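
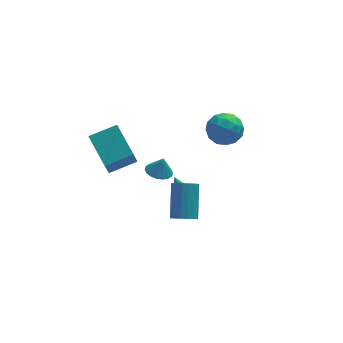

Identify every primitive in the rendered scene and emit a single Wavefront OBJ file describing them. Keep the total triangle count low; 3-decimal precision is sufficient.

v -4.075 0.649 1.341
v -4.4 -0.151 2.805
v -4.631 2.512 2.236
v -4.956 1.712 3.7
v -2.504 0.888 1.82
v -2.829 0.088 3.284
v -3.06 2.751 2.715
v -3.385 1.951 4.179
v -0.067 0.133 -1.057
v 0.496 0.626 -1.108
v -0.513 0.767 0.157
v 0.082 0.805 -1.353
v -0.401 0.67 -1.46
v -0.728 0.283 -1.378
v -0.745 -0.174 -1.146
v -0.446 -0.487 -0.872
v 0.031 -0.511 -0.684
v 0.462 -0.233 -0.671
v 0.646 0.216 -0.838
v -1.135 2.012 -0.422
v -0.494 1.572 -0.564
v -0.865 2.068 0.622
v -0.376 1.9 -0.612
v -0.408 2.25 -0.622
v -0.585 2.553 -0.593
v -0.87 2.748 -0.53
v -1.208 2.798 -0.446
v -1.531 2.692 -0.357
v -1.776 2.451 -0.281
v -1.893 2.124 -0.233
v -1.861 1.774 -0.222
v -1.684 1.471 -0.251
v -1.399 1.275 -0.314
v -1.061 1.226 -0.399
v -0.738 1.332 -0.488
v 1.847 3.894 0.992
v 2.376 4.383 0.114
v 3.464 3.317 1.646
v 3.993 3.806 0.768
v 3.502 4.449 1.565
v 2.503 4.806 1.161
v 3.337 2.894 0.599
v 2.338 3.251 0.195
v 3.298 3.766 -0.128
v 3.399 4.726 0.469
v 2.441 2.974 1.291
v 2.542 3.934 1.888
v 1.969 4.189 0.496
v 3.871 3.511 1.264
v 3.582 3.888 1.733
v 3.893 4.176 1.217
v 2.044 4.438 1.111
v 2.355 4.725 0.595
v 3.017 4.764 1.448
v 3.485 2.975 1.165
v 3.796 3.262 0.649
v 1.947 3.524 0.543
v 2.258 3.812 0.027
v 2.823 2.936 0.312
v 2.822 4.114 -0.163
v 3.773 3.774 0.222
v 3.387 3.239 0.122
v 2.8 3.448 -0.115
v 2.882 4.678 0.188
v 3.833 4.339 0.573
v 3.544 4.717 1.041
v 2.956 4.927 0.803
v 3.424 4.315 0.046
v 2.007 3.361 1.187
v 2.958 3.022 1.572
v 2.884 2.773 0.957
v 2.296 2.983 0.719
v 2.067 3.926 1.538
v 3.018 3.586 1.923
v 3.04 4.252 1.875
v 2.453 4.461 1.638
v 2.416 3.385 1.714
v -0.831 -3.469 0.862
v -0.414 -3.112 0.38
v -0.053 -1.594 1.816
v -0.469 -1.951 2.298
v -0.735 -2.983 0.325
v -0.374 -1.466 1.761
v -1.077 -2.966 0.393
v -0.716 -1.449 1.829
v -1.363 -3.064 0.569
v -1.002 -1.547 2.005
v -1.527 -3.255 0.811
v -1.166 -1.738 2.247
v -1.531 -3.494 1.066
v -1.17 -1.977 2.502
v -1.375 -3.728 1.273
v -1.014 -2.211 2.709
v -1.094 -3.902 1.387
v -0.733 -2.385 2.823
v -0.753 -3.977 1.38
v -0.392 -2.46 2.816
v -0.43 -3.936 1.255
v -0.068 -2.418 2.69
v -0.198 -3.787 1.039
v 0.163 -2.27 2.475
v -0.111 -3.565 0.783
v 0.25 -2.048 2.219
v -0.189 -3.322 0.545
v 0.172 -1.804 1.981
f 2 4 1
f 5 2 1
f 1 4 3
f 3 5 1
f 2 8 4
f 6 2 5
f 6 8 2
f 4 8 3
f 7 5 3
f 3 8 7
f 7 6 5
f 8 6 7
f 10 9 12
f 10 12 11
f 12 9 13
f 12 13 11
f 13 9 14
f 13 14 11
f 14 9 15
f 14 15 11
f 15 9 16
f 15 16 11
f 16 9 17
f 16 17 11
f 17 9 18
f 17 18 11
f 18 9 19
f 18 19 11
f 19 9 10
f 19 10 11
f 21 20 23
f 21 23 22
f 23 20 24
f 23 24 22
f 24 20 25
f 24 25 22
f 25 20 26
f 25 26 22
f 26 20 27
f 26 27 22
f 27 20 28
f 27 28 22
f 28 20 29
f 28 29 22
f 29 20 30
f 29 30 22
f 30 20 31
f 30 31 22
f 31 20 32
f 31 32 22
f 32 20 33
f 32 33 22
f 33 20 34
f 33 34 22
f 34 20 35
f 34 35 22
f 35 20 21
f 35 21 22
f 36 73 52
f 73 47 76
f 52 76 41
f 73 76 52
f 36 52 48
f 52 41 53
f 48 53 37
f 52 53 48
f 36 48 57
f 48 37 58
f 57 58 43
f 48 58 57
f 36 57 69
f 57 43 72
f 69 72 46
f 57 72 69
f 36 69 73
f 69 46 77
f 73 77 47
f 69 77 73
f 37 53 64
f 53 41 67
f 64 67 45
f 53 67 64
f 41 76 54
f 76 47 75
f 54 75 40
f 76 75 54
f 47 77 74
f 77 46 70
f 74 70 38
f 77 70 74
f 46 72 71
f 72 43 59
f 71 59 42
f 72 59 71
f 43 58 63
f 58 37 60
f 63 60 44
f 58 60 63
f 39 65 51
f 65 45 66
f 51 66 40
f 65 66 51
f 39 51 49
f 51 40 50
f 49 50 38
f 51 50 49
f 39 49 56
f 49 38 55
f 56 55 42
f 49 55 56
f 39 56 61
f 56 42 62
f 61 62 44
f 56 62 61
f 39 61 65
f 61 44 68
f 65 68 45
f 61 68 65
f 40 66 54
f 66 45 67
f 54 67 41
f 66 67 54
f 38 50 74
f 50 40 75
f 74 75 47
f 50 75 74
f 42 55 71
f 55 38 70
f 71 70 46
f 55 70 71
f 44 62 63
f 62 42 59
f 63 59 43
f 62 59 63
f 45 68 64
f 68 44 60
f 64 60 37
f 68 60 64
f 79 78 82
f 79 82 80
f 80 82 83
f 80 83 81
f 82 78 84
f 82 84 83
f 83 84 85
f 83 85 81
f 84 78 86
f 84 86 85
f 85 86 87
f 85 87 81
f 86 78 88
f 86 88 87
f 87 88 89
f 87 89 81
f 88 78 90
f 88 90 89
f 89 90 91
f 89 91 81
f 90 78 92
f 90 92 91
f 91 92 93
f 91 93 81
f 92 78 94
f 92 94 93
f 93 94 95
f 93 95 81
f 94 78 96
f 94 96 95
f 95 96 97
f 95 97 81
f 96 78 98
f 96 98 97
f 97 98 99
f 97 99 81
f 98 78 100
f 98 100 99
f 99 100 101
f 99 101 81
f 100 78 102
f 100 102 101
f 101 102 103
f 101 103 81
f 102 78 104
f 102 104 103
f 103 104 105
f 103 105 81
f 104 78 79
f 104 79 105
f 105 79 80
f 105 80 81



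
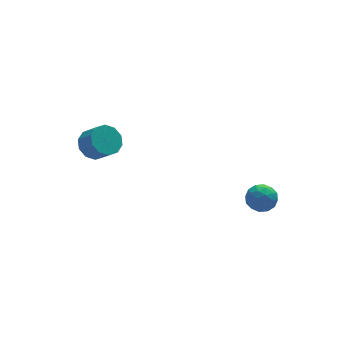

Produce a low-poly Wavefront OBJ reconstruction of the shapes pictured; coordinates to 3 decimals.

v 3.037 -1.313 1.711
v 3.698 -0.936 2.017
v 3.822 -2.164 1.063
v 4.483 -1.787 1.369
v 3.993 -2.22 1.863
v 3.508 -1.695 2.264
v 4.012 -1.405 0.816
v 3.527 -0.88 1.217
v 4.3 -0.993 1.464
v 4.289 -1.496 2.111
v 3.231 -1.604 0.969
v 3.22 -2.107 1.616
v 3.298 -1.05 1.921
v 4.222 -2.05 1.159
v 3.934 -2.305 1.45
v 4.322 -2.083 1.63
v 3.187 -1.496 2.066
v 3.575 -1.274 2.246
v 3.749 -2.029 2.156
v 3.945 -1.826 0.834
v 4.333 -1.604 1.014
v 3.198 -1.017 1.45
v 3.586 -0.795 1.63
v 3.771 -1.071 0.924
v 4.041 -0.861 1.775
v 4.503 -1.362 1.395
v 4.226 -1.138 1.07
v 3.941 -0.828 1.305
v 4.034 -1.158 2.156
v 4.496 -1.658 1.775
v 4.208 -1.913 2.066
v 3.922 -1.603 2.301
v 4.388 -1.191 1.831
v 3.024 -1.442 1.305
v 3.486 -1.942 0.924
v 3.598 -1.497 0.779
v 3.312 -1.187 1.014
v 3.017 -1.738 1.685
v 3.479 -2.239 1.305
v 3.579 -2.272 1.775
v 3.294 -1.962 2.01
v 3.132 -1.909 1.249
v -2.559 4.064 2.965
v -1.83 3.936 2.47
v -1.412 3.188 3.281
v -2.141 3.316 3.775
v -1.734 4.358 2.809
v -1.315 3.61 3.62
v -1.952 4.668 3.208
v -1.534 3.92 4.019
v -2.403 4.747 3.514
v -1.984 3.999 4.324
v -2.913 4.565 3.609
v -2.494 3.817 4.42
v -3.288 4.192 3.459
v -2.87 3.444 4.27
v -3.385 3.77 3.12
v -2.966 3.022 3.931
v -3.166 3.46 2.721
v -2.748 2.712 3.532
v -2.716 3.381 2.416
v -2.297 2.633 3.226
v -2.206 3.563 2.32
v -1.787 2.815 3.131
f 1 38 17
f 38 12 41
f 17 41 6
f 38 41 17
f 1 17 13
f 17 6 18
f 13 18 2
f 17 18 13
f 1 13 22
f 13 2 23
f 22 23 8
f 13 23 22
f 1 22 34
f 22 8 37
f 34 37 11
f 22 37 34
f 1 34 38
f 34 11 42
f 38 42 12
f 34 42 38
f 2 18 29
f 18 6 32
f 29 32 10
f 18 32 29
f 6 41 19
f 41 12 40
f 19 40 5
f 41 40 19
f 12 42 39
f 42 11 35
f 39 35 3
f 42 35 39
f 11 37 36
f 37 8 24
f 36 24 7
f 37 24 36
f 8 23 28
f 23 2 25
f 28 25 9
f 23 25 28
f 4 30 16
f 30 10 31
f 16 31 5
f 30 31 16
f 4 16 14
f 16 5 15
f 14 15 3
f 16 15 14
f 4 14 21
f 14 3 20
f 21 20 7
f 14 20 21
f 4 21 26
f 21 7 27
f 26 27 9
f 21 27 26
f 4 26 30
f 26 9 33
f 30 33 10
f 26 33 30
f 5 31 19
f 31 10 32
f 19 32 6
f 31 32 19
f 3 15 39
f 15 5 40
f 39 40 12
f 15 40 39
f 7 20 36
f 20 3 35
f 36 35 11
f 20 35 36
f 9 27 28
f 27 7 24
f 28 24 8
f 27 24 28
f 10 33 29
f 33 9 25
f 29 25 2
f 33 25 29
f 44 43 47
f 44 47 45
f 45 47 48
f 45 48 46
f 47 43 49
f 47 49 48
f 48 49 50
f 48 50 46
f 49 43 51
f 49 51 50
f 50 51 52
f 50 52 46
f 51 43 53
f 51 53 52
f 52 53 54
f 52 54 46
f 53 43 55
f 53 55 54
f 54 55 56
f 54 56 46
f 55 43 57
f 55 57 56
f 56 57 58
f 56 58 46
f 57 43 59
f 57 59 58
f 58 59 60
f 58 60 46
f 59 43 61
f 59 61 60
f 60 61 62
f 60 62 46
f 61 43 63
f 61 63 62
f 62 63 64
f 62 64 46
f 63 43 44
f 63 44 64
f 64 44 45
f 64 45 46



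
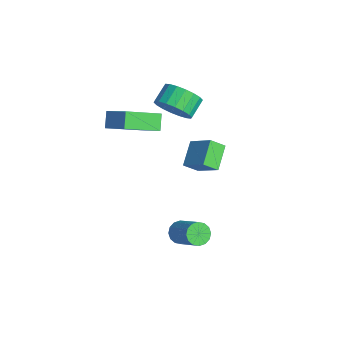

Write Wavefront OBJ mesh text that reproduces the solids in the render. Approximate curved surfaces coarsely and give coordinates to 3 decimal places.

v -2.828 -1.529 2.72
v -1.956 -0.999 2.922
v -2.56 -0.241 3.541
v -3.432 -0.771 3.34
v -2.109 -0.802 2.532
v -2.712 -0.044 3.151
v -2.404 -0.749 2.179
v -3.007 0.009 2.798
v -2.783 -0.85 1.934
v -3.386 -0.092 2.553
v -3.171 -1.086 1.844
v -3.774 -0.328 2.463
v -3.491 -1.41 1.928
v -4.095 -0.652 2.547
v -3.68 -1.757 2.169
v -4.284 -0.999 2.788
v -3.7 -2.059 2.519
v -4.304 -1.301 3.138
v -3.548 -2.256 2.909
v -4.151 -1.498 3.528
v -3.253 -2.309 3.262
v -3.856 -1.551 3.881
v -2.874 -2.208 3.507
v -3.477 -1.45 4.126
v -2.486 -1.972 3.597
v -3.089 -1.214 4.216
v -2.165 -1.648 3.513
v -2.769 -0.89 4.132
v -1.976 -1.301 3.272
v -2.58 -0.543 3.891
v -4.119 -4.47 2.4
v -2.734 -3.922 3.357
v -4.277 -2.623 1.572
v -2.892 -2.076 2.528
v -3.508 -4.744 1.672
v -2.123 -4.197 2.628
v -3.666 -2.898 0.843
v -2.281 -2.35 1.8
v -1.503 -1.459 -0.473
v -2.503 -0.735 0.325
v -1.438 -0.718 -1.063
v -2.437 0.006 -0.265
v -0.343 -0.846 0.425
v -1.342 -0.122 1.223
v -0.277 -0.105 -0.165
v -1.277 0.619 0.633
v 0.9 -2.414 -3.266
v 1.316 -2.528 -3.766
v 2.716 -2.12 -2.694
v 2.3 -2.006 -2.194
v 1.237 -2.196 -3.79
v 2.638 -1.788 -2.718
v 1.069 -1.923 -3.673
v 2.469 -1.515 -2.601
v 0.855 -1.781 -3.448
v 2.255 -1.373 -2.376
v 0.653 -1.809 -3.174
v 2.053 -1.401 -2.101
v 0.517 -1.999 -2.924
v 1.917 -1.591 -1.852
v 0.484 -2.3 -2.766
v 1.884 -1.892 -1.694
v 0.562 -2.632 -2.742
v 1.963 -2.224 -1.67
v 0.731 -2.905 -2.859
v 2.131 -2.497 -1.787
v 0.945 -3.047 -3.084
v 2.345 -2.639 -2.012
v 1.147 -3.019 -3.359
v 2.547 -2.611 -2.286
v 1.283 -2.829 -3.608
v 2.683 -2.421 -2.536
f 2 1 5
f 2 5 3
f 3 5 6
f 3 6 4
f 5 1 7
f 5 7 6
f 6 7 8
f 6 8 4
f 7 1 9
f 7 9 8
f 8 9 10
f 8 10 4
f 9 1 11
f 9 11 10
f 10 11 12
f 10 12 4
f 11 1 13
f 11 13 12
f 12 13 14
f 12 14 4
f 13 1 15
f 13 15 14
f 14 15 16
f 14 16 4
f 15 1 17
f 15 17 16
f 16 17 18
f 16 18 4
f 17 1 19
f 17 19 18
f 18 19 20
f 18 20 4
f 19 1 21
f 19 21 20
f 20 21 22
f 20 22 4
f 21 1 23
f 21 23 22
f 22 23 24
f 22 24 4
f 23 1 25
f 23 25 24
f 24 25 26
f 24 26 4
f 25 1 27
f 25 27 26
f 26 27 28
f 26 28 4
f 27 1 29
f 27 29 28
f 28 29 30
f 28 30 4
f 29 1 2
f 29 2 30
f 30 2 3
f 30 3 4
f 32 34 31
f 35 32 31
f 31 34 33
f 33 35 31
f 32 38 34
f 36 32 35
f 36 38 32
f 34 38 33
f 37 35 33
f 33 38 37
f 37 36 35
f 38 36 37
f 40 42 39
f 43 40 39
f 39 42 41
f 41 43 39
f 40 46 42
f 44 40 43
f 44 46 40
f 42 46 41
f 45 43 41
f 41 46 45
f 45 44 43
f 46 44 45
f 48 47 51
f 48 51 49
f 49 51 52
f 49 52 50
f 51 47 53
f 51 53 52
f 52 53 54
f 52 54 50
f 53 47 55
f 53 55 54
f 54 55 56
f 54 56 50
f 55 47 57
f 55 57 56
f 56 57 58
f 56 58 50
f 57 47 59
f 57 59 58
f 58 59 60
f 58 60 50
f 59 47 61
f 59 61 60
f 60 61 62
f 60 62 50
f 61 47 63
f 61 63 62
f 62 63 64
f 62 64 50
f 63 47 65
f 63 65 64
f 64 65 66
f 64 66 50
f 65 47 67
f 65 67 66
f 66 67 68
f 66 68 50
f 67 47 69
f 67 69 68
f 68 69 70
f 68 70 50
f 69 47 71
f 69 71 70
f 70 71 72
f 70 72 50
f 71 47 48
f 71 48 72
f 72 48 49
f 72 49 50



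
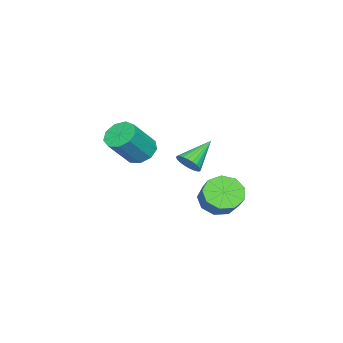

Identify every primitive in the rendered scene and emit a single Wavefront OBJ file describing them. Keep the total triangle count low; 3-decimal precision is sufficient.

v 1.484 2.441 -0.519
v 2.275 1.899 -0.868
v 3.067 2.478 0.03
v 2.276 3.019 0.379
v 2.227 2.503 -1.215
v 3.019 3.082 -0.317
v 1.832 3.077 -1.236
v 2.624 3.656 -0.338
v 1.274 3.354 -0.922
v 2.065 3.933 -0.024
v 0.814 3.203 -0.419
v 1.606 3.782 0.479
v 0.668 2.695 0.037
v 1.46 3.274 0.935
v 0.903 2.069 0.233
v 1.695 2.648 1.131
v 1.411 1.616 0.077
v 2.203 2.195 0.975
v 1.953 1.549 -0.358
v 2.745 2.128 0.54
v -0.825 -2.526 0.703
v -0.216 -2.834 0.101
v 0.994 -3.402 1.615
v 0.385 -3.094 2.217
v -0.101 -2.237 0.233
v 1.109 -2.805 1.747
v -0.325 -1.775 0.585
v 0.885 -2.343 2.099
v -0.783 -1.664 0.992
v 0.428 -2.232 2.506
v -1.26 -1.957 1.264
v -0.05 -2.525 2.778
v -1.534 -2.516 1.273
v -0.324 -3.084 2.788
v -1.476 -3.079 1.016
v -0.266 -3.647 2.53
v -1.114 -3.384 0.612
v 0.096 -3.952 2.126
v -0.616 -3.287 0.25
v 0.594 -3.855 1.765
v -0.042 0.279 0.684
v 0.344 0.853 0.884
v -1.438 0.861 1.716
v 0.215 0.951 0.654
v 0.047 0.947 0.429
v -0.134 0.841 0.243
v -0.302 0.649 0.124
v -0.43 0.402 0.09
v -0.499 0.135 0.147
v -0.499 -0.109 0.285
v -0.429 -0.294 0.485
v -0.3 -0.392 0.714
v -0.132 -0.388 0.939
v 0.05 -0.282 1.126
v 0.218 -0.091 1.245
v 0.346 0.157 1.278
v 0.415 0.423 1.222
v 0.414 0.668 1.083
f 2 1 5
f 2 5 3
f 3 5 6
f 3 6 4
f 5 1 7
f 5 7 6
f 6 7 8
f 6 8 4
f 7 1 9
f 7 9 8
f 8 9 10
f 8 10 4
f 9 1 11
f 9 11 10
f 10 11 12
f 10 12 4
f 11 1 13
f 11 13 12
f 12 13 14
f 12 14 4
f 13 1 15
f 13 15 14
f 14 15 16
f 14 16 4
f 15 1 17
f 15 17 16
f 16 17 18
f 16 18 4
f 17 1 19
f 17 19 18
f 18 19 20
f 18 20 4
f 19 1 2
f 19 2 20
f 20 2 3
f 20 3 4
f 22 21 25
f 22 25 23
f 23 25 26
f 23 26 24
f 25 21 27
f 25 27 26
f 26 27 28
f 26 28 24
f 27 21 29
f 27 29 28
f 28 29 30
f 28 30 24
f 29 21 31
f 29 31 30
f 30 31 32
f 30 32 24
f 31 21 33
f 31 33 32
f 32 33 34
f 32 34 24
f 33 21 35
f 33 35 34
f 34 35 36
f 34 36 24
f 35 21 37
f 35 37 36
f 36 37 38
f 36 38 24
f 37 21 39
f 37 39 38
f 38 39 40
f 38 40 24
f 39 21 22
f 39 22 40
f 40 22 23
f 40 23 24
f 42 41 44
f 42 44 43
f 44 41 45
f 44 45 43
f 45 41 46
f 45 46 43
f 46 41 47
f 46 47 43
f 47 41 48
f 47 48 43
f 48 41 49
f 48 49 43
f 49 41 50
f 49 50 43
f 50 41 51
f 50 51 43
f 51 41 52
f 51 52 43
f 52 41 53
f 52 53 43
f 53 41 54
f 53 54 43
f 54 41 55
f 54 55 43
f 55 41 56
f 55 56 43
f 56 41 57
f 56 57 43
f 57 41 58
f 57 58 43
f 58 41 42
f 58 42 43



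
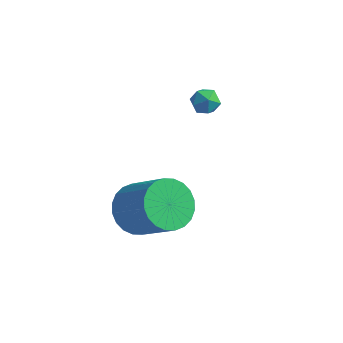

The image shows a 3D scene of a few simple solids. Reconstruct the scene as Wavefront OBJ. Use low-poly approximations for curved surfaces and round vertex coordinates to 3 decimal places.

v -1.27 -3.064 -0.456
v -0.714 -2.177 -0.796
v 0.825 -2.57 0.697
v 0.27 -3.456 1.036
v -0.965 -2.007 -0.492
v 0.574 -2.4 1
v -1.263 -1.998 -0.183
v 0.277 -2.391 1.31
v -1.561 -2.151 0.084
v -0.022 -2.544 1.577
v -1.816 -2.443 0.27
v -0.276 -2.836 1.762
v -1.987 -2.83 0.344
v -0.447 -3.222 1.837
v -2.049 -3.252 0.297
v -0.509 -3.644 1.79
v -1.992 -3.645 0.135
v -0.452 -4.038 1.628
v -1.825 -3.95 -0.117
v -0.286 -4.343 1.376
v -1.574 -4.12 -0.42
v -0.035 -4.513 1.072
v -1.277 -4.129 -0.73
v 0.263 -4.522 0.763
v -0.978 -3.976 -0.997
v 0.561 -4.369 0.496
v -0.724 -3.684 -1.182
v 0.816 -4.077 0.31
v -0.553 -3.298 -1.257
v 0.987 -3.69 0.236
v -0.491 -2.876 -1.21
v 1.049 -3.268 0.283
v -0.548 -2.482 -1.048
v 0.992 -2.875 0.445
v -0.918 1.585 2.896
v -0.336 1.661 2.612
v -0.784 0.539 2.888
v -0.202 0.615 2.604
v -0.291 0.802 3.223
v -0.373 1.449 3.227
v -0.747 0.751 2.273
v -0.829 1.398 2.277
v -0.23 1.146 2.227
v 0.052 1.177 2.814
v -1.172 1.023 2.686
v -0.89 1.054 3.273
f 2 1 5
f 2 5 3
f 3 5 6
f 3 6 4
f 5 1 7
f 5 7 6
f 6 7 8
f 6 8 4
f 7 1 9
f 7 9 8
f 8 9 10
f 8 10 4
f 9 1 11
f 9 11 10
f 10 11 12
f 10 12 4
f 11 1 13
f 11 13 12
f 12 13 14
f 12 14 4
f 13 1 15
f 13 15 14
f 14 15 16
f 14 16 4
f 15 1 17
f 15 17 16
f 16 17 18
f 16 18 4
f 17 1 19
f 17 19 18
f 18 19 20
f 18 20 4
f 19 1 21
f 19 21 20
f 20 21 22
f 20 22 4
f 21 1 23
f 21 23 22
f 22 23 24
f 22 24 4
f 23 1 25
f 23 25 24
f 24 25 26
f 24 26 4
f 25 1 27
f 25 27 26
f 26 27 28
f 26 28 4
f 27 1 29
f 27 29 28
f 28 29 30
f 28 30 4
f 29 1 31
f 29 31 30
f 30 31 32
f 30 32 4
f 31 1 33
f 31 33 32
f 32 33 34
f 32 34 4
f 33 1 2
f 33 2 34
f 34 2 3
f 34 3 4
f 35 46 40
f 35 40 36
f 35 36 42
f 35 42 45
f 35 45 46
f 36 40 44
f 40 46 39
f 46 45 37
f 45 42 41
f 42 36 43
f 38 44 39
f 38 39 37
f 38 37 41
f 38 41 43
f 38 43 44
f 39 44 40
f 37 39 46
f 41 37 45
f 43 41 42
f 44 43 36



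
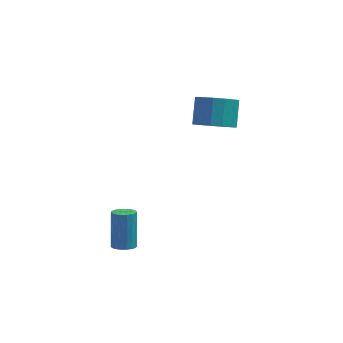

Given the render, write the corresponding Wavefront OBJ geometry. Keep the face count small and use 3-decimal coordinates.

v 3.13 2.416 -0.844
v 3.723 2.887 -1.367
v 3.823 3.814 -0.419
v 3.23 3.344 0.104
v 3.293 3.054 -1.486
v 3.393 3.982 -0.538
v 2.82 3.051 -1.433
v 2.92 3.979 -0.485
v 2.43 2.878 -1.222
v 2.53 3.806 -0.274
v 2.227 2.581 -0.91
v 2.327 3.508 0.038
v 2.267 2.24 -0.58
v 2.367 3.167 0.368
v 2.537 1.946 -0.321
v 2.637 2.873 0.627
v 2.967 1.778 -0.202
v 3.067 2.706 0.746
v 3.44 1.781 -0.255
v 3.54 2.709 0.693
v 3.83 1.954 -0.466
v 3.93 2.882 0.482
v 4.033 2.252 -0.778
v 4.133 3.179 0.17
v 3.993 2.593 -1.108
v 4.093 3.52 -0.16
v -0.422 -2.341 -4.179
v -0.083 -2.679 -3.975
v -0.098 -1.836 -2.557
v -0.438 -1.499 -2.761
v 0.048 -2.53 -4.062
v 0.033 -1.687 -2.644
v 0.097 -2.349 -4.169
v 0.082 -1.506 -2.751
v 0.057 -2.166 -4.278
v 0.042 -1.323 -2.86
v -0.066 -2.014 -4.37
v -0.081 -1.171 -2.951
v -0.251 -1.919 -4.429
v -0.266 -1.076 -3.01
v -0.465 -1.896 -4.444
v -0.481 -1.053 -3.026
v -0.673 -1.951 -4.414
v -0.688 -1.108 -2.996
v -0.836 -2.073 -4.343
v -0.851 -1.23 -2.925
v -0.929 -2.241 -4.244
v -0.944 -1.398 -2.826
v -0.933 -2.427 -4.134
v -0.948 -1.584 -2.715
v -0.85 -2.598 -4.031
v -0.865 -1.755 -2.613
v -0.692 -2.725 -3.954
v -0.707 -1.882 -2.536
v -0.488 -2.785 -3.916
v -0.503 -1.942 -2.498
v -0.273 -2.769 -3.924
v -0.288 -1.926 -2.505
f 2 1 5
f 2 5 3
f 3 5 6
f 3 6 4
f 5 1 7
f 5 7 6
f 6 7 8
f 6 8 4
f 7 1 9
f 7 9 8
f 8 9 10
f 8 10 4
f 9 1 11
f 9 11 10
f 10 11 12
f 10 12 4
f 11 1 13
f 11 13 12
f 12 13 14
f 12 14 4
f 13 1 15
f 13 15 14
f 14 15 16
f 14 16 4
f 15 1 17
f 15 17 16
f 16 17 18
f 16 18 4
f 17 1 19
f 17 19 18
f 18 19 20
f 18 20 4
f 19 1 21
f 19 21 20
f 20 21 22
f 20 22 4
f 21 1 23
f 21 23 22
f 22 23 24
f 22 24 4
f 23 1 25
f 23 25 24
f 24 25 26
f 24 26 4
f 25 1 2
f 25 2 26
f 26 2 3
f 26 3 4
f 28 27 31
f 28 31 29
f 29 31 32
f 29 32 30
f 31 27 33
f 31 33 32
f 32 33 34
f 32 34 30
f 33 27 35
f 33 35 34
f 34 35 36
f 34 36 30
f 35 27 37
f 35 37 36
f 36 37 38
f 36 38 30
f 37 27 39
f 37 39 38
f 38 39 40
f 38 40 30
f 39 27 41
f 39 41 40
f 40 41 42
f 40 42 30
f 41 27 43
f 41 43 42
f 42 43 44
f 42 44 30
f 43 27 45
f 43 45 44
f 44 45 46
f 44 46 30
f 45 27 47
f 45 47 46
f 46 47 48
f 46 48 30
f 47 27 49
f 47 49 48
f 48 49 50
f 48 50 30
f 49 27 51
f 49 51 50
f 50 51 52
f 50 52 30
f 51 27 53
f 51 53 52
f 52 53 54
f 52 54 30
f 53 27 55
f 53 55 54
f 54 55 56
f 54 56 30
f 55 27 57
f 55 57 56
f 56 57 58
f 56 58 30
f 57 27 28
f 57 28 58
f 58 28 29
f 58 29 30



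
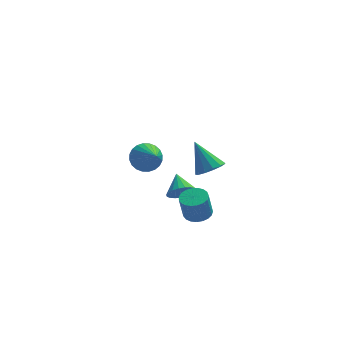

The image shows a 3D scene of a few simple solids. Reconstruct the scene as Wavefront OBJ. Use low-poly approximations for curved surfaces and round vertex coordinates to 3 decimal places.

v 0.83 -2.138 2.24
v 1.652 -1.681 2.429
v -0.07 -1.222 3.94
v 1.368 -1.356 2.103
v 0.913 -1.279 1.821
v 0.432 -1.474 1.672
v 0.076 -1.881 1.703
v -0.04 -2.369 1.905
v 0.12 -2.784 2.213
v 0.505 -2.994 2.53
v 0.993 -2.932 2.755
v 1.429 -2.618 2.816
v 1.675 -2.152 2.695
v 0.07 -3.869 -0.297
v 0.632 -4.519 -0.296
v 0.373 -4.742 1.277
v -0.19 -4.091 1.277
v 0.842 -4.24 -0.222
v 0.582 -4.462 1.352
v 0.919 -3.896 -0.16
v 0.659 -4.118 1.413
v 0.848 -3.547 -0.123
v 0.588 -3.769 1.451
v 0.643 -3.254 -0.115
v 0.384 -3.476 1.458
v 0.339 -3.067 -0.139
v 0.079 -3.29 1.434
v -0.012 -3.019 -0.19
v -0.271 -3.242 1.383
v -0.348 -3.118 -0.26
v -0.608 -3.341 1.314
v -0.612 -3.347 -0.335
v -0.872 -3.569 1.238
v -0.759 -3.666 -0.405
v -1.018 -3.888 1.169
v -0.762 -4.02 -0.455
v -1.022 -4.242 1.118
v -0.621 -4.347 -0.478
v -0.881 -4.57 1.095
v -0.361 -4.593 -0.47
v -0.621 -4.815 1.103
v -0.026 -4.713 -0.432
v -0.286 -4.935 1.141
v 0.325 -4.687 -0.37
v 0.065 -4.909 1.203
v -2.882 4.209 -1.352
v -2.333 3.782 -2.178
v -2.238 2.631 -0.108
v -2.042 4.035 -2.008
v -1.879 4.314 -1.738
v -1.868 4.578 -1.409
v -2.012 4.785 -1.071
v -2.288 4.904 -0.777
v -2.655 4.918 -0.569
v -3.056 4.824 -0.481
v -3.431 4.636 -0.526
v -3.722 4.383 -0.696
v -3.885 4.104 -0.966
v -3.895 3.841 -1.295
v -3.752 3.634 -1.632
v -3.475 3.514 -1.927
v -3.109 3.5 -2.134
v -2.707 3.594 -2.222
v -0.78 -0.394 -1.182
v 0.014 -0.502 -0.69
v -1.08 0.874 -0.418
v 0.135 -0.289 -0.995
v 0.098 -0.095 -1.332
v -0.09 0.047 -1.644
v -0.398 0.114 -1.875
v -0.773 0.092 -1.986
v -1.148 -0.013 -1.958
v -1.46 -0.185 -1.796
v -1.654 -0.392 -1.528
v -1.697 -0.6 -1.2
v -1.581 -0.772 -0.869
v -1.327 -0.879 -0.591
v -0.979 -0.902 -0.416
v -0.596 -0.837 -0.373
v -0.244 -0.695 -0.47
f 2 1 4
f 2 4 3
f 4 1 5
f 4 5 3
f 5 1 6
f 5 6 3
f 6 1 7
f 6 7 3
f 7 1 8
f 7 8 3
f 8 1 9
f 8 9 3
f 9 1 10
f 9 10 3
f 10 1 11
f 10 11 3
f 11 1 12
f 11 12 3
f 12 1 13
f 12 13 3
f 13 1 2
f 13 2 3
f 15 14 18
f 15 18 16
f 16 18 19
f 16 19 17
f 18 14 20
f 18 20 19
f 19 20 21
f 19 21 17
f 20 14 22
f 20 22 21
f 21 22 23
f 21 23 17
f 22 14 24
f 22 24 23
f 23 24 25
f 23 25 17
f 24 14 26
f 24 26 25
f 25 26 27
f 25 27 17
f 26 14 28
f 26 28 27
f 27 28 29
f 27 29 17
f 28 14 30
f 28 30 29
f 29 30 31
f 29 31 17
f 30 14 32
f 30 32 31
f 31 32 33
f 31 33 17
f 32 14 34
f 32 34 33
f 33 34 35
f 33 35 17
f 34 14 36
f 34 36 35
f 35 36 37
f 35 37 17
f 36 14 38
f 36 38 37
f 37 38 39
f 37 39 17
f 38 14 40
f 38 40 39
f 39 40 41
f 39 41 17
f 40 14 42
f 40 42 41
f 41 42 43
f 41 43 17
f 42 14 44
f 42 44 43
f 43 44 45
f 43 45 17
f 44 14 15
f 44 15 45
f 45 15 16
f 45 16 17
f 47 46 49
f 47 49 48
f 49 46 50
f 49 50 48
f 50 46 51
f 50 51 48
f 51 46 52
f 51 52 48
f 52 46 53
f 52 53 48
f 53 46 54
f 53 54 48
f 54 46 55
f 54 55 48
f 55 46 56
f 55 56 48
f 56 46 57
f 56 57 48
f 57 46 58
f 57 58 48
f 58 46 59
f 58 59 48
f 59 46 60
f 59 60 48
f 60 46 61
f 60 61 48
f 61 46 62
f 61 62 48
f 62 46 63
f 62 63 48
f 63 46 47
f 63 47 48
f 65 64 67
f 65 67 66
f 67 64 68
f 67 68 66
f 68 64 69
f 68 69 66
f 69 64 70
f 69 70 66
f 70 64 71
f 70 71 66
f 71 64 72
f 71 72 66
f 72 64 73
f 72 73 66
f 73 64 74
f 73 74 66
f 74 64 75
f 74 75 66
f 75 64 76
f 75 76 66
f 76 64 77
f 76 77 66
f 77 64 78
f 77 78 66
f 78 64 79
f 78 79 66
f 79 64 80
f 79 80 66
f 80 64 65
f 80 65 66



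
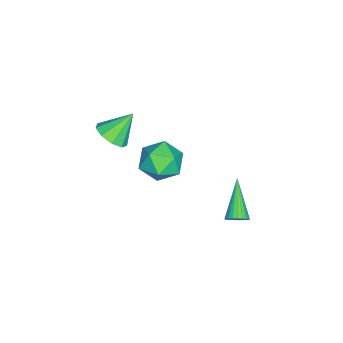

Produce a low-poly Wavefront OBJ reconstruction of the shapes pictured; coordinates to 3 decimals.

v -2.041 3.051 -4.604
v -1.815 3.349 -4.188
v -3.679 2.549 -3.356
v -1.937 3.501 -4.287
v -2.075 3.584 -4.435
v -2.208 3.586 -4.608
v -2.315 3.506 -4.781
v -2.381 3.358 -4.927
v -2.395 3.162 -5.024
v -2.355 2.95 -5.057
v -2.267 2.753 -5.021
v -2.145 2.602 -4.922
v -2.007 2.519 -4.774
v -1.874 2.517 -4.6
v -1.767 2.596 -4.428
v -1.701 2.745 -4.282
v -1.687 2.94 -4.185
v -1.727 3.153 -4.152
v -0.886 -2.352 1.169
v -0.256 -2.566 1.713
v -1.594 -1.588 2.291
v -0.128 -2.057 1.448
v -0.354 -1.686 1.052
v -0.83 -1.626 0.711
v -1.332 -1.906 0.584
v -1.625 -2.394 0.732
v -1.572 -2.862 1.084
v -1.199 -3.092 1.476
v -0.679 -2.975 1.724
v -1.531 0.523 -1.436
v -0.812 -0.197 -0.982
v -2.868 -0.663 -1.198
v -2.149 -1.383 -0.744
v -2.418 -0.447 -0.202
v -1.592 0.286 -0.349
v -2.088 -1.146 -1.831
v -1.262 -0.413 -1.978
v -1.156 -1.229 -1.226
v -1.36 -0.797 -0.219
v -2.32 -0.063 -1.961
v -2.524 0.369 -0.954
f 2 1 4
f 2 4 3
f 4 1 5
f 4 5 3
f 5 1 6
f 5 6 3
f 6 1 7
f 6 7 3
f 7 1 8
f 7 8 3
f 8 1 9
f 8 9 3
f 9 1 10
f 9 10 3
f 10 1 11
f 10 11 3
f 11 1 12
f 11 12 3
f 12 1 13
f 12 13 3
f 13 1 14
f 13 14 3
f 14 1 15
f 14 15 3
f 15 1 16
f 15 16 3
f 16 1 17
f 16 17 3
f 17 1 18
f 17 18 3
f 18 1 2
f 18 2 3
f 20 19 22
f 20 22 21
f 22 19 23
f 22 23 21
f 23 19 24
f 23 24 21
f 24 19 25
f 24 25 21
f 25 19 26
f 25 26 21
f 26 19 27
f 26 27 21
f 27 19 28
f 27 28 21
f 28 19 29
f 28 29 21
f 29 19 20
f 29 20 21
f 30 41 35
f 30 35 31
f 30 31 37
f 30 37 40
f 30 40 41
f 31 35 39
f 35 41 34
f 41 40 32
f 40 37 36
f 37 31 38
f 33 39 34
f 33 34 32
f 33 32 36
f 33 36 38
f 33 38 39
f 34 39 35
f 32 34 41
f 36 32 40
f 38 36 37
f 39 38 31



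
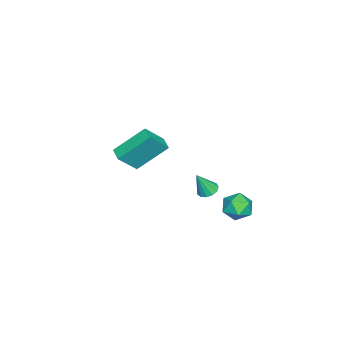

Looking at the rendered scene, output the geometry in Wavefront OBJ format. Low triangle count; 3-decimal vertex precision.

v -3.312 -3.997 -3.093
v -4.098 -2.545 -1.67
v -2.678 -3.514 -3.236
v -3.464 -2.062 -1.813
v -2.496 -4.718 -1.907
v -3.282 -3.266 -0.484
v -1.862 -4.235 -2.05
v -2.648 -2.783 -0.627
v -0.097 3.298 -2.224
v 0.664 3.357 -1.801
v 0.336 2.103 -2.839
v 1.097 2.162 -2.416
v 0.366 1.988 -1.974
v 0.098 2.726 -1.594
v 0.902 2.734 -3.046
v 0.634 3.472 -2.666
v 1.282 3.008 -2.31
v 0.95 2.547 -1.647
v 0.05 2.913 -2.993
v -0.282 2.452 -2.33
v 3.106 2.009 0.647
v 3.629 2.117 0.518
v 3.494 1.571 1.853
v 3.516 2.375 0.648
v 3.273 2.516 0.777
v 2.976 2.496 0.866
v 2.721 2.321 0.885
v 2.588 2.047 0.828
v 2.619 1.761 0.714
v 2.805 1.553 0.579
v 3.087 1.49 0.465
v 3.374 1.591 0.41
v 3.576 1.825 0.429
f 2 4 1
f 5 2 1
f 1 4 3
f 3 5 1
f 2 8 4
f 6 2 5
f 6 8 2
f 4 8 3
f 7 5 3
f 3 8 7
f 7 6 5
f 8 6 7
f 9 20 14
f 9 14 10
f 9 10 16
f 9 16 19
f 9 19 20
f 10 14 18
f 14 20 13
f 20 19 11
f 19 16 15
f 16 10 17
f 12 18 13
f 12 13 11
f 12 11 15
f 12 15 17
f 12 17 18
f 13 18 14
f 11 13 20
f 15 11 19
f 17 15 16
f 18 17 10
f 22 21 24
f 22 24 23
f 24 21 25
f 24 25 23
f 25 21 26
f 25 26 23
f 26 21 27
f 26 27 23
f 27 21 28
f 27 28 23
f 28 21 29
f 28 29 23
f 29 21 30
f 29 30 23
f 30 21 31
f 30 31 23
f 31 21 32
f 31 32 23
f 32 21 33
f 32 33 23
f 33 21 22
f 33 22 23



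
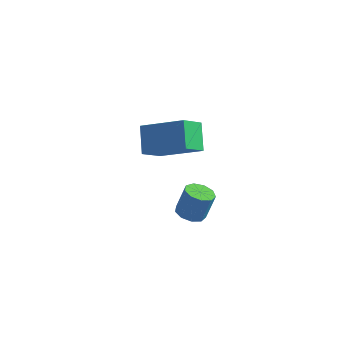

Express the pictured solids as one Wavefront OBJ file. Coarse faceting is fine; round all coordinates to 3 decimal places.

v 1.692 1.615 0.294
v 1.408 0.733 1.041
v 1.194 2.43 1.068
v 0.911 1.548 1.815
v 3.369 1.812 1.165
v 3.086 0.93 1.912
v 2.872 2.627 1.939
v 2.588 1.745 2.686
v 2.66 2.191 -3.308
v 2.954 2.692 -3.523
v 3.193 3.031 -2.408
v 2.9 2.529 -2.192
v 2.543 2.78 -3.462
v 2.783 3.119 -2.346
v 2.187 2.591 -3.328
v 2.427 2.93 -2.213
v 2.053 2.215 -3.185
v 2.292 2.554 -2.069
v 2.203 1.828 -3.099
v 2.442 2.167 -1.984
v 2.567 1.61 -3.111
v 2.806 1.949 -1.996
v 2.974 1.664 -3.215
v 3.214 2.003 -2.1
v 3.235 1.964 -3.362
v 3.474 2.303 -2.247
v 3.227 2.37 -3.484
v 3.466 2.709 -2.369
f 2 4 1
f 5 2 1
f 1 4 3
f 3 5 1
f 2 8 4
f 6 2 5
f 6 8 2
f 4 8 3
f 7 5 3
f 3 8 7
f 7 6 5
f 8 6 7
f 10 9 13
f 10 13 11
f 11 13 14
f 11 14 12
f 13 9 15
f 13 15 14
f 14 15 16
f 14 16 12
f 15 9 17
f 15 17 16
f 16 17 18
f 16 18 12
f 17 9 19
f 17 19 18
f 18 19 20
f 18 20 12
f 19 9 21
f 19 21 20
f 20 21 22
f 20 22 12
f 21 9 23
f 21 23 22
f 22 23 24
f 22 24 12
f 23 9 25
f 23 25 24
f 24 25 26
f 24 26 12
f 25 9 27
f 25 27 26
f 26 27 28
f 26 28 12
f 27 9 10
f 27 10 28
f 28 10 11
f 28 11 12



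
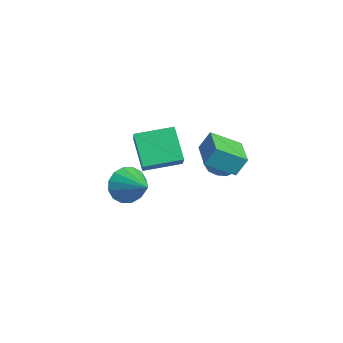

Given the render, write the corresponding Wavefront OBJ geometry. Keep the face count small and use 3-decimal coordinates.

v -1.691 -0.511 -1.004
v -0.296 -0.989 0.163
v -1.282 1.481 -0.677
v 0.113 1.003 0.489
v -0.353 -0.523 -2.609
v 1.042 -1.001 -1.443
v 0.056 1.469 -2.283
v 1.451 0.991 -1.116
v 2.866 -2.445 -1.395
v 3.343 -2.907 -2.271
v 4.494 -1.995 -0.745
v 3.253 -2.365 -2.421
v 3.06 -1.845 -2.296
v 2.814 -1.485 -1.929
v 2.582 -1.382 -1.42
v 2.427 -1.564 -0.903
v 2.389 -1.982 -0.518
v 2.478 -2.524 -0.368
v 2.672 -3.045 -0.493
v 2.917 -3.405 -0.86
v 3.149 -3.507 -1.37
v 3.305 -3.325 -1.886
v 0.179 4.115 -1.922
v 0.725 3.591 -2.622
v -1.205 3.869 -2.818
v -0.659 3.345 -3.518
v -0.812 2.947 -2.58
v 0.043 3.099 -2.026
v -0.523 4.361 -3.414
v 0.332 4.513 -2.86
v 0.291 3.743 -3.544
v 0.112 2.869 -3.028
v -0.592 4.591 -2.412
v -0.771 3.717 -1.896
v 0.574 3.875 -2.193
v -1.054 3.585 -3.247
v -1.144 3.351 -2.695
v -0.823 3.043 -3.106
v 0.173 3.585 -1.843
v 0.494 3.277 -2.254
v -0.41 2.899 -2.23
v -0.974 4.183 -3.186
v -0.653 3.875 -3.597
v 0.343 4.417 -2.334
v 0.664 4.109 -2.745
v -0.07 4.561 -3.21
v 0.639 3.656 -3.146
v -0.174 3.511 -3.673
v -0.095 4.109 -3.612
v 0.408 4.198 -3.287
v 0.534 3.142 -2.843
v -0.279 2.998 -3.37
v -0.369 2.764 -2.819
v 0.134 2.853 -2.493
v 0.279 3.232 -3.385
v -0.201 4.462 -2.07
v -1.014 4.318 -2.597
v -0.614 4.607 -2.947
v -0.111 4.696 -2.621
v -0.306 3.949 -1.767
v -1.119 3.804 -2.294
v -0.888 3.262 -2.153
v -0.385 3.351 -1.828
v -0.759 4.228 -2.055
v 0.479 2.144 -1.02
v 0.6 2.712 0.008
v 0.889 3.648 -1.899
v 1.011 4.216 -0.872
v 2.569 1.604 -0.968
v 2.691 2.172 0.059
v 2.98 3.108 -1.848
v 3.101 3.676 -0.82
f 2 4 1
f 5 2 1
f 1 4 3
f 3 5 1
f 2 8 4
f 6 2 5
f 6 8 2
f 4 8 3
f 7 5 3
f 3 8 7
f 7 6 5
f 8 6 7
f 10 9 12
f 10 12 11
f 12 9 13
f 12 13 11
f 13 9 14
f 13 14 11
f 14 9 15
f 14 15 11
f 15 9 16
f 15 16 11
f 16 9 17
f 16 17 11
f 17 9 18
f 17 18 11
f 18 9 19
f 18 19 11
f 19 9 20
f 19 20 11
f 20 9 21
f 20 21 11
f 21 9 22
f 21 22 11
f 22 9 10
f 22 10 11
f 23 60 39
f 60 34 63
f 39 63 28
f 60 63 39
f 23 39 35
f 39 28 40
f 35 40 24
f 39 40 35
f 23 35 44
f 35 24 45
f 44 45 30
f 35 45 44
f 23 44 56
f 44 30 59
f 56 59 33
f 44 59 56
f 23 56 60
f 56 33 64
f 60 64 34
f 56 64 60
f 24 40 51
f 40 28 54
f 51 54 32
f 40 54 51
f 28 63 41
f 63 34 62
f 41 62 27
f 63 62 41
f 34 64 61
f 64 33 57
f 61 57 25
f 64 57 61
f 33 59 58
f 59 30 46
f 58 46 29
f 59 46 58
f 30 45 50
f 45 24 47
f 50 47 31
f 45 47 50
f 26 52 38
f 52 32 53
f 38 53 27
f 52 53 38
f 26 38 36
f 38 27 37
f 36 37 25
f 38 37 36
f 26 36 43
f 36 25 42
f 43 42 29
f 36 42 43
f 26 43 48
f 43 29 49
f 48 49 31
f 43 49 48
f 26 48 52
f 48 31 55
f 52 55 32
f 48 55 52
f 27 53 41
f 53 32 54
f 41 54 28
f 53 54 41
f 25 37 61
f 37 27 62
f 61 62 34
f 37 62 61
f 29 42 58
f 42 25 57
f 58 57 33
f 42 57 58
f 31 49 50
f 49 29 46
f 50 46 30
f 49 46 50
f 32 55 51
f 55 31 47
f 51 47 24
f 55 47 51
f 66 68 65
f 69 66 65
f 65 68 67
f 67 69 65
f 66 72 68
f 70 66 69
f 70 72 66
f 68 72 67
f 71 69 67
f 67 72 71
f 71 70 69
f 72 70 71



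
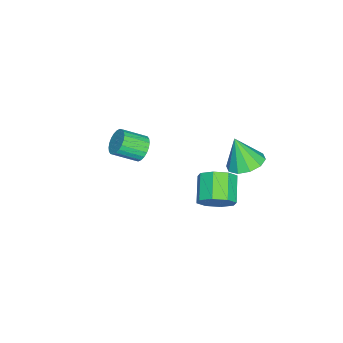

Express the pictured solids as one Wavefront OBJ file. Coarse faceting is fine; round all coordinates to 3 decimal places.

v 1.918 2.544 0.338
v 2.411 1.827 0.81
v 1.095 1.439 1.594
v 0.602 2.156 1.122
v 2.436 2.487 1.18
v 1.12 2.1 1.964
v 2.158 3.181 1.056
v 0.842 2.794 1.84
v 1.739 3.502 0.512
v 0.423 3.114 1.296
v 1.425 3.261 -0.134
v 0.109 2.873 0.65
v 1.4 2.6 -0.504
v 0.084 2.213 0.28
v 1.678 1.906 -0.38
v 0.362 1.519 0.404
v 2.097 1.586 0.164
v 0.781 1.198 0.948
v -1.497 2.977 0.429
v -0.619 3.46 0.706
v -1.643 2.303 2.071
v -1.11 3.857 0.825
v -1.749 3.918 0.793
v -2.292 3.619 0.622
v -2.531 3.075 0.378
v -2.375 2.493 0.153
v -1.884 2.096 0.034
v -1.245 2.035 0.066
v -0.702 2.334 0.237
v -0.463 2.878 0.481
v -2.092 -2.774 -0.878
v -1.414 -2.717 -1.299
v -0.849 -3.87 -0.542
v -1.528 -3.926 -0.122
v -1.352 -2.529 -1.058
v -0.787 -3.681 -0.301
v -1.403 -2.378 -0.789
v -0.838 -3.53 -0.032
v -1.559 -2.287 -0.535
v -0.994 -3.439 0.222
v -1.796 -2.27 -0.332
v -1.231 -3.422 0.425
v -2.078 -2.33 -0.213
v -1.513 -3.482 0.544
v -2.363 -2.457 -0.195
v -1.798 -3.61 0.562
v -2.606 -2.633 -0.281
v -2.041 -3.786 0.476
v -2.771 -2.83 -0.458
v -2.206 -3.983 0.299
v -2.833 -3.019 -0.699
v -2.268 -4.171 0.058
v -2.782 -3.17 -0.968
v -2.217 -4.322 -0.211
v -2.626 -3.261 -1.222
v -2.061 -4.413 -0.465
v -2.389 -3.278 -1.425
v -1.824 -4.43 -0.668
v -2.107 -3.218 -1.544
v -1.542 -4.37 -0.787
v -1.822 -3.09 -1.562
v -1.257 -4.243 -0.805
v -1.579 -2.914 -1.476
v -1.014 -4.067 -0.719
f 2 1 5
f 2 5 3
f 3 5 6
f 3 6 4
f 5 1 7
f 5 7 6
f 6 7 8
f 6 8 4
f 7 1 9
f 7 9 8
f 8 9 10
f 8 10 4
f 9 1 11
f 9 11 10
f 10 11 12
f 10 12 4
f 11 1 13
f 11 13 12
f 12 13 14
f 12 14 4
f 13 1 15
f 13 15 14
f 14 15 16
f 14 16 4
f 15 1 17
f 15 17 16
f 16 17 18
f 16 18 4
f 17 1 2
f 17 2 18
f 18 2 3
f 18 3 4
f 20 19 22
f 20 22 21
f 22 19 23
f 22 23 21
f 23 19 24
f 23 24 21
f 24 19 25
f 24 25 21
f 25 19 26
f 25 26 21
f 26 19 27
f 26 27 21
f 27 19 28
f 27 28 21
f 28 19 29
f 28 29 21
f 29 19 30
f 29 30 21
f 30 19 20
f 30 20 21
f 32 31 35
f 32 35 33
f 33 35 36
f 33 36 34
f 35 31 37
f 35 37 36
f 36 37 38
f 36 38 34
f 37 31 39
f 37 39 38
f 38 39 40
f 38 40 34
f 39 31 41
f 39 41 40
f 40 41 42
f 40 42 34
f 41 31 43
f 41 43 42
f 42 43 44
f 42 44 34
f 43 31 45
f 43 45 44
f 44 45 46
f 44 46 34
f 45 31 47
f 45 47 46
f 46 47 48
f 46 48 34
f 47 31 49
f 47 49 48
f 48 49 50
f 48 50 34
f 49 31 51
f 49 51 50
f 50 51 52
f 50 52 34
f 51 31 53
f 51 53 52
f 52 53 54
f 52 54 34
f 53 31 55
f 53 55 54
f 54 55 56
f 54 56 34
f 55 31 57
f 55 57 56
f 56 57 58
f 56 58 34
f 57 31 59
f 57 59 58
f 58 59 60
f 58 60 34
f 59 31 61
f 59 61 60
f 60 61 62
f 60 62 34
f 61 31 63
f 61 63 62
f 62 63 64
f 62 64 34
f 63 31 32
f 63 32 64
f 64 32 33
f 64 33 34



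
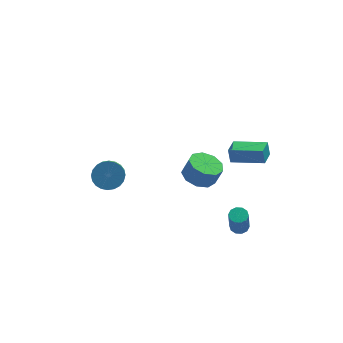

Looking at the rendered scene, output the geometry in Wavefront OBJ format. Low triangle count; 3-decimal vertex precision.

v 3.601 -2.029 -4.292
v 4.129 -2.183 -4.282
v 3.947 -2.705 -2.737
v 3.419 -2.551 -2.748
v 4.112 -1.861 -4.175
v 3.929 -2.382 -2.631
v 3.899 -1.603 -4.113
v 3.717 -2.124 -2.569
v 3.573 -1.508 -4.119
v 3.39 -2.029 -2.575
v 3.258 -1.612 -4.192
v 3.075 -2.133 -2.648
v 3.073 -1.875 -4.303
v 2.891 -2.397 -2.758
v 3.091 -2.198 -4.409
v 2.908 -2.719 -2.865
v 3.303 -2.456 -4.471
v 3.121 -2.977 -2.927
v 3.63 -2.551 -4.465
v 3.447 -3.072 -2.921
v 3.945 -2.447 -4.392
v 3.762 -2.968 -2.848
v 2.28 2.971 -4.276
v 2.897 3.804 -4.444
v 3.316 3.723 -3.312
v 2.7 2.889 -3.144
v 2.259 4.017 -4.193
v 2.678 3.936 -3.061
v 1.631 3.741 -3.98
v 2.05 3.659 -2.848
v 1.307 3.104 -3.906
v 1.726 3.023 -2.774
v 1.439 2.405 -4.005
v 1.858 2.324 -2.873
v 1.964 1.97 -4.231
v 2.383 1.889 -3.099
v 2.638 2.004 -4.478
v 3.057 1.923 -3.345
v 3.144 2.49 -4.63
v 3.563 2.409 -3.498
v 3.246 3.201 -4.617
v 3.666 3.12 -3.485
v -2.913 2.382 -2.762
v -2.449 2.878 -2.127
v -2.643 1.594 -0.983
v -3.107 1.098 -1.618
v -2.791 2.985 -2.064
v -2.984 1.701 -0.921
v -3.15 3 -2.108
v -3.344 1.716 -0.965
v -3.474 2.921 -2.252
v -3.668 1.637 -1.108
v -3.713 2.759 -2.473
v -3.906 1.476 -1.329
v -3.829 2.541 -2.738
v -4.023 1.257 -1.595
v -3.806 2.298 -3.007
v -4 1.014 -1.863
v -3.648 2.068 -3.238
v -3.841 0.784 -2.095
v -3.377 1.886 -3.397
v -3.571 0.602 -2.253
v -3.036 1.779 -3.459
v -3.229 0.495 -2.316
v -2.676 1.764 -3.415
v -2.87 0.48 -2.272
v -2.352 1.843 -3.272
v -2.546 0.559 -2.128
v -2.114 2.004 -3.051
v -2.307 0.721 -1.907
v -1.997 2.223 -2.785
v -2.191 0.939 -1.642
v -2.02 2.466 -2.517
v -2.214 1.182 -1.373
v -2.179 2.696 -2.285
v -2.372 1.412 -1.142
v 2.95 -2.372 1.773
v 2.857 -2.173 2.625
v 3.425 -1.439 1.607
v 3.332 -1.24 2.459
v 4.628 -3.16 2.141
v 4.535 -2.961 2.993
v 5.103 -2.227 1.975
v 5.01 -2.028 2.827
f 2 1 5
f 2 5 3
f 3 5 6
f 3 6 4
f 5 1 7
f 5 7 6
f 6 7 8
f 6 8 4
f 7 1 9
f 7 9 8
f 8 9 10
f 8 10 4
f 9 1 11
f 9 11 10
f 10 11 12
f 10 12 4
f 11 1 13
f 11 13 12
f 12 13 14
f 12 14 4
f 13 1 15
f 13 15 14
f 14 15 16
f 14 16 4
f 15 1 17
f 15 17 16
f 16 17 18
f 16 18 4
f 17 1 19
f 17 19 18
f 18 19 20
f 18 20 4
f 19 1 21
f 19 21 20
f 20 21 22
f 20 22 4
f 21 1 2
f 21 2 22
f 22 2 3
f 22 3 4
f 24 23 27
f 24 27 25
f 25 27 28
f 25 28 26
f 27 23 29
f 27 29 28
f 28 29 30
f 28 30 26
f 29 23 31
f 29 31 30
f 30 31 32
f 30 32 26
f 31 23 33
f 31 33 32
f 32 33 34
f 32 34 26
f 33 23 35
f 33 35 34
f 34 35 36
f 34 36 26
f 35 23 37
f 35 37 36
f 36 37 38
f 36 38 26
f 37 23 39
f 37 39 38
f 38 39 40
f 38 40 26
f 39 23 41
f 39 41 40
f 40 41 42
f 40 42 26
f 41 23 24
f 41 24 42
f 42 24 25
f 42 25 26
f 44 43 47
f 44 47 45
f 45 47 48
f 45 48 46
f 47 43 49
f 47 49 48
f 48 49 50
f 48 50 46
f 49 43 51
f 49 51 50
f 50 51 52
f 50 52 46
f 51 43 53
f 51 53 52
f 52 53 54
f 52 54 46
f 53 43 55
f 53 55 54
f 54 55 56
f 54 56 46
f 55 43 57
f 55 57 56
f 56 57 58
f 56 58 46
f 57 43 59
f 57 59 58
f 58 59 60
f 58 60 46
f 59 43 61
f 59 61 60
f 60 61 62
f 60 62 46
f 61 43 63
f 61 63 62
f 62 63 64
f 62 64 46
f 63 43 65
f 63 65 64
f 64 65 66
f 64 66 46
f 65 43 67
f 65 67 66
f 66 67 68
f 66 68 46
f 67 43 69
f 67 69 68
f 68 69 70
f 68 70 46
f 69 43 71
f 69 71 70
f 70 71 72
f 70 72 46
f 71 43 73
f 71 73 72
f 72 73 74
f 72 74 46
f 73 43 75
f 73 75 74
f 74 75 76
f 74 76 46
f 75 43 44
f 75 44 76
f 76 44 45
f 76 45 46
f 78 80 77
f 81 78 77
f 77 80 79
f 79 81 77
f 78 84 80
f 82 78 81
f 82 84 78
f 80 84 79
f 83 81 79
f 79 84 83
f 83 82 81
f 84 82 83



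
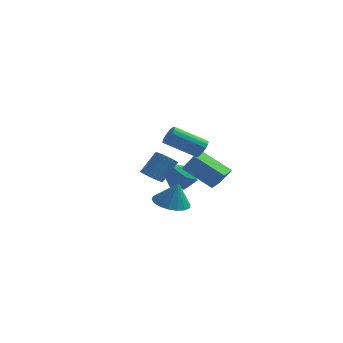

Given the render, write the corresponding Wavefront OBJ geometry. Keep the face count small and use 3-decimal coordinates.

v 1.078 0.816 0.273
v 1.696 0.826 1.183
v 1.064 1.876 0.271
v 1.683 1.886 1.18
v 2.657 0.834 -0.8
v 3.276 0.844 0.109
v 2.644 1.894 -0.803
v 3.262 1.904 0.107
v -0.584 2.41 -0.871
v -0.122 3.043 -0.38
v 0.662 2.097 -1.64
v 1.124 2.73 -1.149
v 0.835 1.95 -0.743
v 0.065 2.144 -0.268
v 0.475 2.996 -1.752
v -0.295 3.19 -1.277
v 0.533 3.405 -0.924
v 0.755 2.759 -0.301
v -0.215 2.381 -1.719
v 0.007 1.735 -1.096
v 0.211 -0.883 0.166
v 0.784 -0.865 -0.094
v 1.263 -0.098 1.014
v 0.689 -0.117 1.274
v 0.672 -0.65 -0.194
v 1.151 0.116 0.914
v 0.48 -0.476 -0.232
v 0.959 0.291 0.876
v 0.242 -0.372 -0.201
v 0.72 0.395 0.907
v -0.002 -0.357 -0.107
v 0.476 0.41 1.002
v -0.209 -0.432 0.035
v 0.269 0.334 1.143
v -0.344 -0.586 0.199
v 0.135 0.181 1.308
v -0.382 -0.791 0.358
v 0.096 -0.024 1.466
v -0.318 -1.012 0.483
v 0.16 -0.245 1.591
v -0.163 -1.211 0.554
v 0.316 -0.444 1.662
v 0.057 -1.353 0.557
v 0.536 -0.586 1.665
v 0.304 -1.414 0.493
v 0.782 -0.647 1.601
v 0.534 -1.383 0.372
v 1.013 -0.616 1.48
v 0.709 -1.266 0.216
v 1.187 -0.499 1.324
v 0.797 -1.083 0.051
v 1.276 -0.316 1.159
v 2.446 -3.706 -0.186
v 3.029 -4.403 -0.38
v 2.834 -3.734 1.086
v 3.263 -4.068 -0.444
v 3.334 -3.66 -0.456
v 3.23 -3.262 -0.416
v 2.97 -2.951 -0.329
v 2.606 -2.79 -0.215
v 2.211 -2.811 -0.094
v 1.862 -3.008 0.008
v 1.629 -3.344 0.072
v 1.557 -3.752 0.085
v 1.662 -4.15 0.044
v 1.921 -4.46 -0.042
v 2.285 -4.621 -0.157
v 2.68 -4.601 -0.277
v 2.555 -0.186 2.1
v 2.91 -0.367 2.507
v 1.461 -1.054 3.468
v 1.105 -0.874 3.06
v 2.843 -0.115 2.586
v 1.393 -0.802 3.547
v 2.71 0.121 2.554
v 1.26 -0.566 3.514
v 2.541 0.287 2.417
v 1.092 -0.401 3.378
v 2.376 0.344 2.208
v 0.926 -0.343 3.169
v 2.251 0.279 1.974
v 0.801 -0.408 2.935
v 2.196 0.108 1.769
v 0.746 -0.579 2.73
v 2.223 -0.13 1.639
v 0.774 -0.817 2.6
v 2.326 -0.382 1.615
v 0.877 -1.069 2.576
v 2.482 -0.588 1.702
v 1.032 -1.276 2.663
v 2.654 -0.703 1.88
v 1.204 -1.39 2.841
v 2.804 -0.699 2.108
v 1.354 -1.386 3.069
v 2.896 -0.578 2.334
v 1.446 -1.265 3.295
f 2 4 1
f 5 2 1
f 1 4 3
f 3 5 1
f 2 8 4
f 6 2 5
f 6 8 2
f 4 8 3
f 7 5 3
f 3 8 7
f 7 6 5
f 8 6 7
f 9 20 14
f 9 14 10
f 9 10 16
f 9 16 19
f 9 19 20
f 10 14 18
f 14 20 13
f 20 19 11
f 19 16 15
f 16 10 17
f 12 18 13
f 12 13 11
f 12 11 15
f 12 15 17
f 12 17 18
f 13 18 14
f 11 13 20
f 15 11 19
f 17 15 16
f 18 17 10
f 22 21 25
f 22 25 23
f 23 25 26
f 23 26 24
f 25 21 27
f 25 27 26
f 26 27 28
f 26 28 24
f 27 21 29
f 27 29 28
f 28 29 30
f 28 30 24
f 29 21 31
f 29 31 30
f 30 31 32
f 30 32 24
f 31 21 33
f 31 33 32
f 32 33 34
f 32 34 24
f 33 21 35
f 33 35 34
f 34 35 36
f 34 36 24
f 35 21 37
f 35 37 36
f 36 37 38
f 36 38 24
f 37 21 39
f 37 39 38
f 38 39 40
f 38 40 24
f 39 21 41
f 39 41 40
f 40 41 42
f 40 42 24
f 41 21 43
f 41 43 42
f 42 43 44
f 42 44 24
f 43 21 45
f 43 45 44
f 44 45 46
f 44 46 24
f 45 21 47
f 45 47 46
f 46 47 48
f 46 48 24
f 47 21 49
f 47 49 48
f 48 49 50
f 48 50 24
f 49 21 51
f 49 51 50
f 50 51 52
f 50 52 24
f 51 21 22
f 51 22 52
f 52 22 23
f 52 23 24
f 54 53 56
f 54 56 55
f 56 53 57
f 56 57 55
f 57 53 58
f 57 58 55
f 58 53 59
f 58 59 55
f 59 53 60
f 59 60 55
f 60 53 61
f 60 61 55
f 61 53 62
f 61 62 55
f 62 53 63
f 62 63 55
f 63 53 64
f 63 64 55
f 64 53 65
f 64 65 55
f 65 53 66
f 65 66 55
f 66 53 67
f 66 67 55
f 67 53 68
f 67 68 55
f 68 53 54
f 68 54 55
f 70 69 73
f 70 73 71
f 71 73 74
f 71 74 72
f 73 69 75
f 73 75 74
f 74 75 76
f 74 76 72
f 75 69 77
f 75 77 76
f 76 77 78
f 76 78 72
f 77 69 79
f 77 79 78
f 78 79 80
f 78 80 72
f 79 69 81
f 79 81 80
f 80 81 82
f 80 82 72
f 81 69 83
f 81 83 82
f 82 83 84
f 82 84 72
f 83 69 85
f 83 85 84
f 84 85 86
f 84 86 72
f 85 69 87
f 85 87 86
f 86 87 88
f 86 88 72
f 87 69 89
f 87 89 88
f 88 89 90
f 88 90 72
f 89 69 91
f 89 91 90
f 90 91 92
f 90 92 72
f 91 69 93
f 91 93 92
f 92 93 94
f 92 94 72
f 93 69 95
f 93 95 94
f 94 95 96
f 94 96 72
f 95 69 70
f 95 70 96
f 96 70 71
f 96 71 72



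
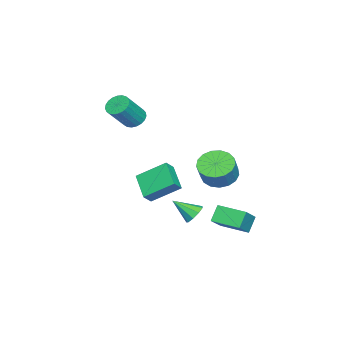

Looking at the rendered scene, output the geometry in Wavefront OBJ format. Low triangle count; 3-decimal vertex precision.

v -1.776 -3.164 2.838
v -1.305 -2.573 2.692
v -0.133 -3.145 4.155
v -0.604 -3.736 4.302
v -1.508 -2.445 2.905
v -0.336 -3.017 4.368
v -1.757 -2.442 3.106
v -0.585 -3.014 4.569
v -2.01 -2.564 3.26
v -0.838 -3.136 4.723
v -2.222 -2.789 3.342
v -1.05 -3.361 4.805
v -2.357 -3.079 3.337
v -1.185 -3.651 4.8
v -2.391 -3.384 3.245
v -1.219 -3.956 4.708
v -2.32 -3.651 3.084
v -1.148 -4.223 4.547
v -2.154 -3.834 2.879
v -0.982 -4.406 4.342
v -1.923 -3.9 2.668
v -0.751 -4.472 4.131
v -1.666 -3.84 2.486
v -0.494 -4.412 3.949
v -1.429 -3.662 2.365
v -0.257 -4.235 3.828
v -1.251 -3.399 2.326
v -0.079 -3.971 3.789
v -1.164 -3.095 2.376
v 0.008 -3.667 3.839
v -1.183 -2.802 2.505
v -0.011 -3.375 3.968
v -1.451 2.438 -3.436
v -0.118 2.298 -2.374
v -1.187 4.165 -3.54
v 0.146 4.025 -2.477
v -0.746 2.275 -4.343
v 0.587 2.135 -3.28
v -0.482 4.002 -4.446
v 0.851 3.862 -3.384
v 1.026 1.348 -2.69
v 1.459 1.728 -2.258
v 1.174 0.112 -1.75
v 0.991 1.781 -2.115
v 0.539 1.631 -2.241
v 0.315 1.349 -2.577
v 0.423 1.066 -2.966
v 0.814 0.916 -3.225
v 1.304 0.968 -3.234
v 1.663 1.198 -2.988
v 1.725 1.498 -2.603
v -0.132 -2.498 -0.895
v -0.566 -0.858 0.221
v -0.673 -2.255 -1.461
v -1.107 -0.616 -0.346
v 1.187 -1.564 -1.754
v 0.753 0.075 -0.639
v 0.646 -1.322 -2.321
v 0.212 0.318 -1.205
v 0.31 2.541 0.327
v 0.963 3.258 -0.124
v 1.763 3.276 1.061
v 1.11 2.559 1.513
v 0.609 3.545 0.11
v 1.409 3.563 1.295
v 0.187 3.602 0.394
v 0.987 3.62 1.579
v -0.207 3.416 0.663
v 0.593 3.434 1.848
v -0.483 3.029 0.855
v 0.317 3.047 2.04
v -0.577 2.531 0.926
v 0.223 2.549 2.111
v -0.468 2.035 0.86
v 0.332 2.053 2.045
v -0.181 1.655 0.672
v 0.619 1.673 1.857
v 0.219 1.478 0.405
v 1.019 1.496 1.59
v 0.639 1.544 0.12
v 1.439 1.562 1.306
v 0.984 1.839 -0.117
v 1.784 1.857 1.068
v 1.175 2.295 -0.253
v 1.975 2.313 0.933
v 1.167 2.807 -0.255
v 1.967 2.825 0.93
f 2 1 5
f 2 5 3
f 3 5 6
f 3 6 4
f 5 1 7
f 5 7 6
f 6 7 8
f 6 8 4
f 7 1 9
f 7 9 8
f 8 9 10
f 8 10 4
f 9 1 11
f 9 11 10
f 10 11 12
f 10 12 4
f 11 1 13
f 11 13 12
f 12 13 14
f 12 14 4
f 13 1 15
f 13 15 14
f 14 15 16
f 14 16 4
f 15 1 17
f 15 17 16
f 16 17 18
f 16 18 4
f 17 1 19
f 17 19 18
f 18 19 20
f 18 20 4
f 19 1 21
f 19 21 20
f 20 21 22
f 20 22 4
f 21 1 23
f 21 23 22
f 22 23 24
f 22 24 4
f 23 1 25
f 23 25 24
f 24 25 26
f 24 26 4
f 25 1 27
f 25 27 26
f 26 27 28
f 26 28 4
f 27 1 29
f 27 29 28
f 28 29 30
f 28 30 4
f 29 1 31
f 29 31 30
f 30 31 32
f 30 32 4
f 31 1 2
f 31 2 32
f 32 2 3
f 32 3 4
f 34 36 33
f 37 34 33
f 33 36 35
f 35 37 33
f 34 40 36
f 38 34 37
f 38 40 34
f 36 40 35
f 39 37 35
f 35 40 39
f 39 38 37
f 40 38 39
f 42 41 44
f 42 44 43
f 44 41 45
f 44 45 43
f 45 41 46
f 45 46 43
f 46 41 47
f 46 47 43
f 47 41 48
f 47 48 43
f 48 41 49
f 48 49 43
f 49 41 50
f 49 50 43
f 50 41 51
f 50 51 43
f 51 41 42
f 51 42 43
f 53 55 52
f 56 53 52
f 52 55 54
f 54 56 52
f 53 59 55
f 57 53 56
f 57 59 53
f 55 59 54
f 58 56 54
f 54 59 58
f 58 57 56
f 59 57 58
f 61 60 64
f 61 64 62
f 62 64 65
f 62 65 63
f 64 60 66
f 64 66 65
f 65 66 67
f 65 67 63
f 66 60 68
f 66 68 67
f 67 68 69
f 67 69 63
f 68 60 70
f 68 70 69
f 69 70 71
f 69 71 63
f 70 60 72
f 70 72 71
f 71 72 73
f 71 73 63
f 72 60 74
f 72 74 73
f 73 74 75
f 73 75 63
f 74 60 76
f 74 76 75
f 75 76 77
f 75 77 63
f 76 60 78
f 76 78 77
f 77 78 79
f 77 79 63
f 78 60 80
f 78 80 79
f 79 80 81
f 79 81 63
f 80 60 82
f 80 82 81
f 81 82 83
f 81 83 63
f 82 60 84
f 82 84 83
f 83 84 85
f 83 85 63
f 84 60 86
f 84 86 85
f 85 86 87
f 85 87 63
f 86 60 61
f 86 61 87
f 87 61 62
f 87 62 63



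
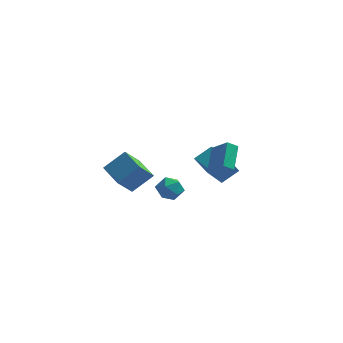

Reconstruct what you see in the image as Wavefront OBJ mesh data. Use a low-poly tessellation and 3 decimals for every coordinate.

v 0.018 2.51 -1.962
v 0.977 3.326 -1.185
v -1.266 4.13 -2.078
v -0.307 4.946 -1.3
v 0.787 3.014 -3.44
v 1.746 3.83 -2.662
v -0.497 4.634 -3.555
v 0.462 5.45 -2.778
v -3.319 -3.881 -0.857
v -3.933 -4.967 0.44
v -4.523 -2.641 -0.389
v -5.137 -3.727 0.908
v -2.143 -3.173 0.292
v -2.757 -4.259 1.589
v -3.347 -1.933 0.76
v -3.961 -3.019 2.057
v 0.293 0.964 -1.296
v 1.403 0.323 -0.321
v 0.215 2.634 -0.109
v 1.325 1.993 0.866
v 0.915 1.327 -1.766
v 2.025 0.686 -0.791
v 0.837 2.997 -0.579
v 1.947 2.356 0.396
v -2.145 -0.874 -1.613
v -1.403 -0.854 -2.25
v -1.657 -2.286 -1.09
v -0.915 -2.266 -1.727
v -0.925 -1.649 -0.968
v -1.226 -0.777 -1.292
v -1.834 -2.363 -2.048
v -2.135 -1.491 -2.372
v -1.211 -1.775 -2.519
v -0.649 -1.333 -1.852
v -2.411 -1.807 -1.488
v -1.849 -1.365 -0.821
f 2 4 1
f 5 2 1
f 1 4 3
f 3 5 1
f 2 8 4
f 6 2 5
f 6 8 2
f 4 8 3
f 7 5 3
f 3 8 7
f 7 6 5
f 8 6 7
f 10 12 9
f 13 10 9
f 9 12 11
f 11 13 9
f 10 16 12
f 14 10 13
f 14 16 10
f 12 16 11
f 15 13 11
f 11 16 15
f 15 14 13
f 16 14 15
f 18 20 17
f 21 18 17
f 17 20 19
f 19 21 17
f 18 24 20
f 22 18 21
f 22 24 18
f 20 24 19
f 23 21 19
f 19 24 23
f 23 22 21
f 24 22 23
f 25 36 30
f 25 30 26
f 25 26 32
f 25 32 35
f 25 35 36
f 26 30 34
f 30 36 29
f 36 35 27
f 35 32 31
f 32 26 33
f 28 34 29
f 28 29 27
f 28 27 31
f 28 31 33
f 28 33 34
f 29 34 30
f 27 29 36
f 31 27 35
f 33 31 32
f 34 33 26



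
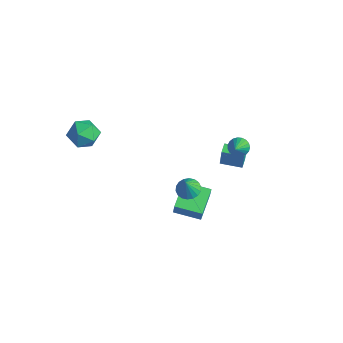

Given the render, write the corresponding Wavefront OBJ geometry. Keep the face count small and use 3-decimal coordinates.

v -0.531 3.674 -1.978
v -0.513 3.778 -0.923
v 0.515 4.473 -2.074
v 0.532 4.577 -1.02
v -0.012 3.003 -1.92
v 0.005 3.107 -0.866
v 1.033 3.802 -2.017
v 1.051 3.906 -0.962
v -4.019 -3.183 3.248
v -3.076 -3.115 2.837
v -4.024 -4.825 2.963
v -3.081 -4.757 2.552
v -3.215 -4.609 3.563
v -3.212 -3.593 3.739
v -3.888 -4.347 2.061
v -3.885 -3.331 2.237
v -2.996 -3.834 2.103
v -2.579 -3.996 3.032
v -4.521 -3.944 2.768
v -4.104 -4.106 3.697
v -0.737 0.814 -3.395
v -0.515 0.72 -2.559
v 0.597 1.752 -3.645
v 0.819 1.659 -2.809
v 0.261 -0.719 -3.831
v 0.483 -0.812 -2.995
v 1.595 0.22 -4.081
v 1.817 0.126 -3.245
v 1.691 2.868 1.216
v 2.14 2.741 0.792
v 2.609 1.752 2.524
v 2.235 2.955 0.909
v 2.235 3.155 1.079
v 2.142 3.305 1.272
v 1.971 3.379 1.456
v 1.751 3.366 1.598
v 1.521 3.266 1.674
v 1.321 3.097 1.671
v 1.184 2.889 1.589
v 1.135 2.678 1.442
v 1.183 2.499 1.257
v 1.318 2.384 1.064
v 1.518 2.353 0.897
v 1.748 2.411 0.786
v 1.968 2.548 0.749
v 3.473 -2.339 2.528
v 4.1 -2.538 2.319
v 3.707 -2.741 3.612
v 4.148 -2.25 2.415
v 4.063 -1.98 2.534
v 3.86 -1.781 2.651
v 3.581 -1.693 2.744
v 3.281 -1.732 2.794
v 3.019 -1.892 2.791
v 2.846 -2.14 2.736
v 2.798 -2.428 2.64
v 2.884 -2.698 2.521
v 3.086 -2.897 2.404
v 3.365 -2.985 2.311
v 3.666 -2.946 2.261
v 3.928 -2.786 2.264
f 2 4 1
f 5 2 1
f 1 4 3
f 3 5 1
f 2 8 4
f 6 2 5
f 6 8 2
f 4 8 3
f 7 5 3
f 3 8 7
f 7 6 5
f 8 6 7
f 9 20 14
f 9 14 10
f 9 10 16
f 9 16 19
f 9 19 20
f 10 14 18
f 14 20 13
f 20 19 11
f 19 16 15
f 16 10 17
f 12 18 13
f 12 13 11
f 12 11 15
f 12 15 17
f 12 17 18
f 13 18 14
f 11 13 20
f 15 11 19
f 17 15 16
f 18 17 10
f 22 24 21
f 25 22 21
f 21 24 23
f 23 25 21
f 22 28 24
f 26 22 25
f 26 28 22
f 24 28 23
f 27 25 23
f 23 28 27
f 27 26 25
f 28 26 27
f 30 29 32
f 30 32 31
f 32 29 33
f 32 33 31
f 33 29 34
f 33 34 31
f 34 29 35
f 34 35 31
f 35 29 36
f 35 36 31
f 36 29 37
f 36 37 31
f 37 29 38
f 37 38 31
f 38 29 39
f 38 39 31
f 39 29 40
f 39 40 31
f 40 29 41
f 40 41 31
f 41 29 42
f 41 42 31
f 42 29 43
f 42 43 31
f 43 29 44
f 43 44 31
f 44 29 45
f 44 45 31
f 45 29 30
f 45 30 31
f 47 46 49
f 47 49 48
f 49 46 50
f 49 50 48
f 50 46 51
f 50 51 48
f 51 46 52
f 51 52 48
f 52 46 53
f 52 53 48
f 53 46 54
f 53 54 48
f 54 46 55
f 54 55 48
f 55 46 56
f 55 56 48
f 56 46 57
f 56 57 48
f 57 46 58
f 57 58 48
f 58 46 59
f 58 59 48
f 59 46 60
f 59 60 48
f 60 46 61
f 60 61 48
f 61 46 47
f 61 47 48



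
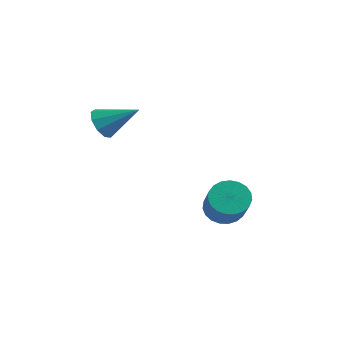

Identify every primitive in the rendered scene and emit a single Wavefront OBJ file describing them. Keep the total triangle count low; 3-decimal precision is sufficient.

v 2.956 -0.094 -0.356
v 3.501 0.379 -0.465
v 4.448 -0.452 0.646
v 3.904 -0.926 0.756
v 3.348 0.51 -0.238
v 4.296 -0.321 0.873
v 3.128 0.536 -0.03
v 4.075 -0.295 1.081
v 2.878 0.453 0.121
v 3.826 -0.378 1.232
v 2.642 0.276 0.189
v 3.589 -0.555 1.301
v 2.46 0.034 0.164
v 3.407 -0.797 1.275
v 2.364 -0.23 0.049
v 3.311 -1.061 1.16
v 2.37 -0.47 -0.137
v 3.317 -1.301 0.974
v 2.478 -0.646 -0.36
v 3.425 -1.477 0.751
v 2.668 -0.726 -0.582
v 3.615 -1.557 0.529
v 2.908 -0.697 -0.765
v 3.856 -1.528 0.346
v 3.157 -0.564 -0.878
v 4.104 -1.395 0.234
v 3.371 -0.349 -0.9
v 4.318 -1.181 0.211
v 3.513 -0.091 -0.828
v 4.46 -0.922 0.283
v 3.559 0.167 -0.674
v 4.506 -0.664 0.437
v -0.637 -2.226 3.202
v -0.288 -2.798 3.206
v 0.457 -1.554 3.958
v -0.182 -2.553 2.834
v -0.289 -2.154 2.634
v -0.559 -1.79 2.7
v -0.865 -1.629 3.001
v -1.065 -1.748 3.396
v -1.064 -2.091 3.7
v -0.864 -2.497 3.772
v -0.557 -2.776 3.576
f 2 1 5
f 2 5 3
f 3 5 6
f 3 6 4
f 5 1 7
f 5 7 6
f 6 7 8
f 6 8 4
f 7 1 9
f 7 9 8
f 8 9 10
f 8 10 4
f 9 1 11
f 9 11 10
f 10 11 12
f 10 12 4
f 11 1 13
f 11 13 12
f 12 13 14
f 12 14 4
f 13 1 15
f 13 15 14
f 14 15 16
f 14 16 4
f 15 1 17
f 15 17 16
f 16 17 18
f 16 18 4
f 17 1 19
f 17 19 18
f 18 19 20
f 18 20 4
f 19 1 21
f 19 21 20
f 20 21 22
f 20 22 4
f 21 1 23
f 21 23 22
f 22 23 24
f 22 24 4
f 23 1 25
f 23 25 24
f 24 25 26
f 24 26 4
f 25 1 27
f 25 27 26
f 26 27 28
f 26 28 4
f 27 1 29
f 27 29 28
f 28 29 30
f 28 30 4
f 29 1 31
f 29 31 30
f 30 31 32
f 30 32 4
f 31 1 2
f 31 2 32
f 32 2 3
f 32 3 4
f 34 33 36
f 34 36 35
f 36 33 37
f 36 37 35
f 37 33 38
f 37 38 35
f 38 33 39
f 38 39 35
f 39 33 40
f 39 40 35
f 40 33 41
f 40 41 35
f 41 33 42
f 41 42 35
f 42 33 43
f 42 43 35
f 43 33 34
f 43 34 35



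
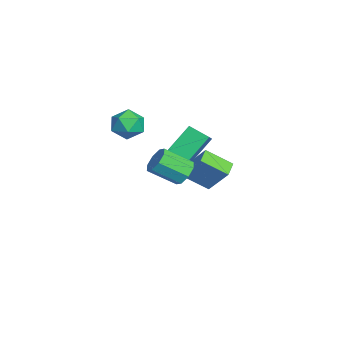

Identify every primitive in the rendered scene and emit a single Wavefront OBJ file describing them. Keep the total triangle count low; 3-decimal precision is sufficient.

v -0.682 2.59 -1.503
v -1.188 1.645 -0.962
v -1.335 3.689 -0.193
v -1.841 2.744 0.347
v 1.061 2.296 -0.387
v 0.555 1.351 0.153
v 0.408 3.395 0.922
v -0.098 2.45 1.463
v -3.602 2.585 -3.376
v -2.759 3.502 -1.823
v -3.381 3.981 -4.32
v -2.539 4.898 -2.768
v -2.741 2.262 -3.652
v -1.899 3.179 -2.1
v -2.521 3.658 -4.597
v -1.678 4.575 -3.044
v 3.871 1.96 0.491
v 4.235 2.33 1.059
v 4.174 0.95 1.997
v 3.809 0.58 1.429
v 3.649 2.381 1.096
v 3.588 1.001 2.034
v 3.193 2.186 0.779
v 3.132 0.806 1.717
v 3.134 1.858 0.293
v 3.073 0.478 1.231
v 3.506 1.59 -0.077
v 3.445 0.21 0.861
v 4.092 1.539 -0.114
v 4.031 0.159 0.824
v 4.548 1.734 0.203
v 4.487 0.354 1.141
v 4.607 2.062 0.689
v 4.546 0.682 1.627
v -1.169 -0.515 1.646
v -0.663 -0.085 0.928
v 0.183 -0.995 2.312
v 0.689 -0.565 1.594
v 0.207 -0.02 2.248
v -0.628 0.277 1.836
v 0.148 -1.357 1.404
v -0.687 -1.06 0.992
v 0.151 -0.605 0.779
v 0.188 0.221 1.3
v -0.668 -1.301 1.94
v -0.631 -0.475 2.461
f 2 4 1
f 5 2 1
f 1 4 3
f 3 5 1
f 2 8 4
f 6 2 5
f 6 8 2
f 4 8 3
f 7 5 3
f 3 8 7
f 7 6 5
f 8 6 7
f 10 12 9
f 13 10 9
f 9 12 11
f 11 13 9
f 10 16 12
f 14 10 13
f 14 16 10
f 12 16 11
f 15 13 11
f 11 16 15
f 15 14 13
f 16 14 15
f 18 17 21
f 18 21 19
f 19 21 22
f 19 22 20
f 21 17 23
f 21 23 22
f 22 23 24
f 22 24 20
f 23 17 25
f 23 25 24
f 24 25 26
f 24 26 20
f 25 17 27
f 25 27 26
f 26 27 28
f 26 28 20
f 27 17 29
f 27 29 28
f 28 29 30
f 28 30 20
f 29 17 31
f 29 31 30
f 30 31 32
f 30 32 20
f 31 17 33
f 31 33 32
f 32 33 34
f 32 34 20
f 33 17 18
f 33 18 34
f 34 18 19
f 34 19 20
f 35 46 40
f 35 40 36
f 35 36 42
f 35 42 45
f 35 45 46
f 36 40 44
f 40 46 39
f 46 45 37
f 45 42 41
f 42 36 43
f 38 44 39
f 38 39 37
f 38 37 41
f 38 41 43
f 38 43 44
f 39 44 40
f 37 39 46
f 41 37 45
f 43 41 42
f 44 43 36



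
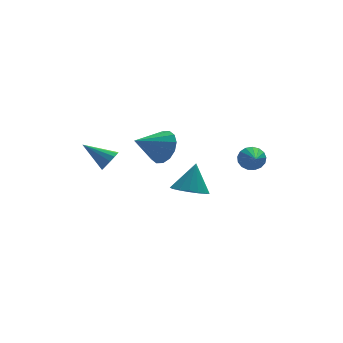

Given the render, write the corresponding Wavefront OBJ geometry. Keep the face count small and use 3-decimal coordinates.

v -1.687 -0.572 2.961
v -1.231 -1.186 3.525
v -3.073 -0.888 3.739
v -1.2 -0.754 3.756
v -1.299 -0.272 3.775
v -1.502 0.129 3.575
v -1.755 0.342 3.211
v -1.99 0.31 2.78
v -2.143 0.042 2.398
v -2.175 -0.391 2.166
v -2.075 -0.872 2.148
v -1.872 -1.273 2.347
v -1.619 -1.486 2.711
v -1.385 -1.454 3.142
v -3.226 3.016 0.364
v -2.776 3.22 0.77
v -4.354 3.764 1.236
v -2.805 3.474 0.515
v -2.968 3.582 0.212
v -3.213 3.51 -0.043
v -3.462 3.282 -0.169
v -3.636 2.969 -0.126
v -3.68 2.671 0.073
v -3.58 2.483 0.364
v -3.368 2.464 0.654
v -3.11 2.62 0.853
v -2.89 2.902 0.896
v 0.779 3.523 -2.56
v 1.706 3.462 -2.839
v 1.261 4.097 -1.08
v 1.58 3.891 -2.964
v 1.271 4.235 -2.997
v 0.849 4.417 -2.93
v 0.411 4.394 -2.778
v 0.057 4.171 -2.577
v -0.131 3.8 -2.371
v -0.112 3.365 -2.209
v 0.112 2.967 -2.128
v 0.489 2.696 -2.145
v 0.932 2.614 -2.258
v 1.34 2.741 -2.44
v 1.619 3.047 -2.649
v 2.712 0.1 1.189
v 3.313 0.136 1.484
v 2.408 -1.38 1.991
v 3.118 0.287 1.689
v 2.83 0.395 1.779
v 2.515 0.436 1.735
v 2.245 0.399 1.565
v 2.082 0.294 1.309
v 2.064 0.145 1.026
v 2.194 -0.015 0.781
v 2.442 -0.148 0.628
v 2.753 -0.225 0.605
v 3.054 -0.227 0.715
v 3.277 -0.154 0.934
v 3.37 -0.023 1.211
f 2 1 4
f 2 4 3
f 4 1 5
f 4 5 3
f 5 1 6
f 5 6 3
f 6 1 7
f 6 7 3
f 7 1 8
f 7 8 3
f 8 1 9
f 8 9 3
f 9 1 10
f 9 10 3
f 10 1 11
f 10 11 3
f 11 1 12
f 11 12 3
f 12 1 13
f 12 13 3
f 13 1 14
f 13 14 3
f 14 1 2
f 14 2 3
f 16 15 18
f 16 18 17
f 18 15 19
f 18 19 17
f 19 15 20
f 19 20 17
f 20 15 21
f 20 21 17
f 21 15 22
f 21 22 17
f 22 15 23
f 22 23 17
f 23 15 24
f 23 24 17
f 24 15 25
f 24 25 17
f 25 15 26
f 25 26 17
f 26 15 27
f 26 27 17
f 27 15 16
f 27 16 17
f 29 28 31
f 29 31 30
f 31 28 32
f 31 32 30
f 32 28 33
f 32 33 30
f 33 28 34
f 33 34 30
f 34 28 35
f 34 35 30
f 35 28 36
f 35 36 30
f 36 28 37
f 36 37 30
f 37 28 38
f 37 38 30
f 38 28 39
f 38 39 30
f 39 28 40
f 39 40 30
f 40 28 41
f 40 41 30
f 41 28 42
f 41 42 30
f 42 28 29
f 42 29 30
f 44 43 46
f 44 46 45
f 46 43 47
f 46 47 45
f 47 43 48
f 47 48 45
f 48 43 49
f 48 49 45
f 49 43 50
f 49 50 45
f 50 43 51
f 50 51 45
f 51 43 52
f 51 52 45
f 52 43 53
f 52 53 45
f 53 43 54
f 53 54 45
f 54 43 55
f 54 55 45
f 55 43 56
f 55 56 45
f 56 43 57
f 56 57 45
f 57 43 44
f 57 44 45

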